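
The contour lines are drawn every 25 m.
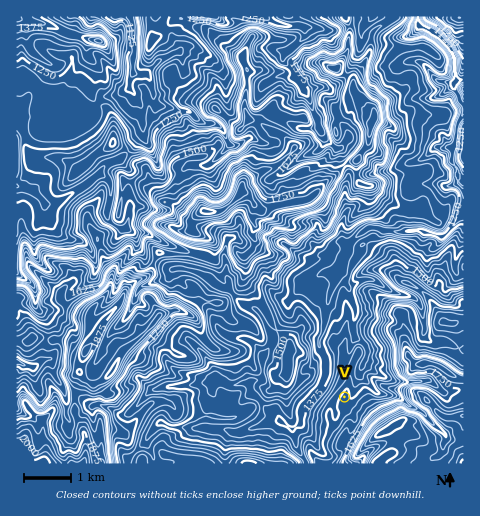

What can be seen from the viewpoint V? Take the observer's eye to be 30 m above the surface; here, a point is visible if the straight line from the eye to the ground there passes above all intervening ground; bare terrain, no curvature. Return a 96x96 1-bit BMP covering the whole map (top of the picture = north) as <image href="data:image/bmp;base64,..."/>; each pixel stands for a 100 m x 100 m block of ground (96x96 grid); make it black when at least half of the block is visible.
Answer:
<image width="96" height="96" href="data:image/bmp;base64,Qk2+BAAAAAAAAD4AAAAoAAAAYAAAAGAAAAABAAEAAAAAAIAEAAATCwAAEwsAAAIAAAAAAAAA////AAAAAAADA/wQAHB/+MAAAAADAfwAP/n/8IMAAAAjAbwB////8YGAAAAjAbiB////4wHAAABjAbjB////4jngAAAyATjh////4D3wAAAiAT/x////wD74AAACAz/5/gH/wD7+AAADAj5wPAH/gB//AAADgDxwPx//EB//wAADhDwwP//+MD//4AABjn4YP//8OD//4AAgjwcOf/98PB//wwAggA+H/+fyPB//3wAAAB/h/4eCfg/w/gAAAH/5P48D/w/j/AAAAP///4AA/4/n+AAAAD///8AAP4fMOAAAAB/f/8AAP8c4eXgAAA/f/4AAP8fz+HgAAAf//8AAP///+CAAAAf/H4AAP///+AAAAAP+H7wAP///+AAAAAH+Dz8AP///8AAAAAH+DD8AP/8f4AAAAAD/4HgAH/8f4AAAAAA/wHAAH58f4AAAAAAfwOAAD48fwAAAAAAPwcAAD47/gAAAAAAH4cAAB8//AAAAAAAD/8cAB8uQAAAAAAAD/8YAA8uHwAAAAAAB//wAAc/fwAAAAAAAA/wAA878AAAAAAAAAdwAA87+AAAAAAAAAAQcA+78AAAAAAAAAAD8B/T4AAAAAAAAAAH/h/CgAAAAAAAAAAD/3/GAAAAAAAAQAAD///GAwAAAAAAMABD//5BDgAAAAAAEADD///geAAAAAAAAAfH///kAAAAAAAAAD/H///kAAAAAAAAAPjB///wAAAAAAAAAAHA8H/4AAAAAAAAAD/AcP/4AAAAAAAAAP/AcP/MAAAAAAAAAf+Awf/8AAAAAAAAB/2A///+AAAAAAAADgcAf//+AAAAAAAAAA+Af4f/AAAAAAAAAA/gf///wAAAAAAAAAfw///74AAAAAAAAAA43//58AAAAAAAAAAMA//8+AAAAAAAAAAGAA//+AAAAAAAAAAHAAP//AAAAAAAAAACAAH/+AAAAAAAAAAAAAD//AAAAAAAAAAAAAB8AAAAAAAAAAAAAAA8AAAAAAAAAAAAAAAeAAAAAAAAAAAAAAAOAAAAAAAAAAAAAAAHAAAAAAAAAAAAAAAAAAAAAAAAAAAAAAAAAAAAAAAAAAAAAAAAQAAAAAAAAAAAAAAAQAAAAAAAAAAAAAAAYIAAAAAAAAAAAAAAYYAAAAAAAAAAAAAAIQAAAAAAAAAAAAAAcAAAAAAAAAAAAAAAEAAAAAAAAAAAAAAAAAAAAAAAAAAAAAAAAAAAAAAAAAAAAAAAAAAAAAAAAAAAAAAAAAAAAAAAAAAAAAAAAAAAAAAAAAAAAAAAAAAAAAAAAAAAAAAAAAAAAAAAAAAAAAAAAAAAAAAAAAAAAAAAAAAAAAAAAAAAAAAAAAAAAAAAAAAAAAAAAAAAAAAAAAAAAAAAAAAAAAAAAAAAAAAAAAAAAAAAAAAAAAAAAAAAAAAAAAAAAAAAAAAAAAAAAAAAAAAAAAAAAAAAAAAAAAAAAAAAAAAAAAAAAAAAAAAAAAAAAAAAAAAAAAAAAAAAAAAAAAAAAAAAAAAAAAAAAAAAAAAAAAAAAAAAAAAAAAD4="/>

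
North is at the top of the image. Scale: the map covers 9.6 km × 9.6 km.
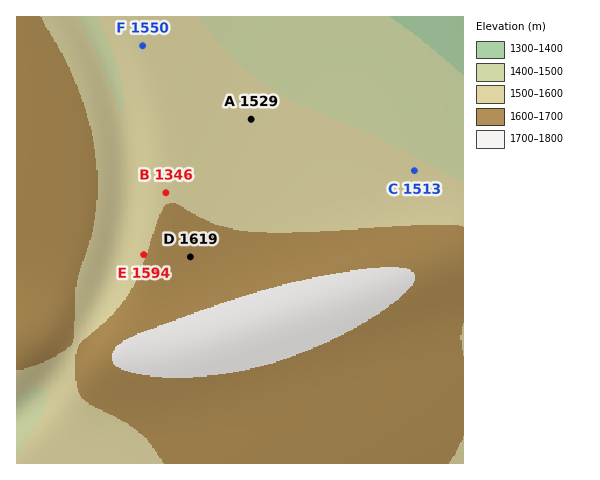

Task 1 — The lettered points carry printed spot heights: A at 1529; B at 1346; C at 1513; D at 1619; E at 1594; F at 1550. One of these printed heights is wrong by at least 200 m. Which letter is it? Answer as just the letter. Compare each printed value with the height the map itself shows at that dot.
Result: B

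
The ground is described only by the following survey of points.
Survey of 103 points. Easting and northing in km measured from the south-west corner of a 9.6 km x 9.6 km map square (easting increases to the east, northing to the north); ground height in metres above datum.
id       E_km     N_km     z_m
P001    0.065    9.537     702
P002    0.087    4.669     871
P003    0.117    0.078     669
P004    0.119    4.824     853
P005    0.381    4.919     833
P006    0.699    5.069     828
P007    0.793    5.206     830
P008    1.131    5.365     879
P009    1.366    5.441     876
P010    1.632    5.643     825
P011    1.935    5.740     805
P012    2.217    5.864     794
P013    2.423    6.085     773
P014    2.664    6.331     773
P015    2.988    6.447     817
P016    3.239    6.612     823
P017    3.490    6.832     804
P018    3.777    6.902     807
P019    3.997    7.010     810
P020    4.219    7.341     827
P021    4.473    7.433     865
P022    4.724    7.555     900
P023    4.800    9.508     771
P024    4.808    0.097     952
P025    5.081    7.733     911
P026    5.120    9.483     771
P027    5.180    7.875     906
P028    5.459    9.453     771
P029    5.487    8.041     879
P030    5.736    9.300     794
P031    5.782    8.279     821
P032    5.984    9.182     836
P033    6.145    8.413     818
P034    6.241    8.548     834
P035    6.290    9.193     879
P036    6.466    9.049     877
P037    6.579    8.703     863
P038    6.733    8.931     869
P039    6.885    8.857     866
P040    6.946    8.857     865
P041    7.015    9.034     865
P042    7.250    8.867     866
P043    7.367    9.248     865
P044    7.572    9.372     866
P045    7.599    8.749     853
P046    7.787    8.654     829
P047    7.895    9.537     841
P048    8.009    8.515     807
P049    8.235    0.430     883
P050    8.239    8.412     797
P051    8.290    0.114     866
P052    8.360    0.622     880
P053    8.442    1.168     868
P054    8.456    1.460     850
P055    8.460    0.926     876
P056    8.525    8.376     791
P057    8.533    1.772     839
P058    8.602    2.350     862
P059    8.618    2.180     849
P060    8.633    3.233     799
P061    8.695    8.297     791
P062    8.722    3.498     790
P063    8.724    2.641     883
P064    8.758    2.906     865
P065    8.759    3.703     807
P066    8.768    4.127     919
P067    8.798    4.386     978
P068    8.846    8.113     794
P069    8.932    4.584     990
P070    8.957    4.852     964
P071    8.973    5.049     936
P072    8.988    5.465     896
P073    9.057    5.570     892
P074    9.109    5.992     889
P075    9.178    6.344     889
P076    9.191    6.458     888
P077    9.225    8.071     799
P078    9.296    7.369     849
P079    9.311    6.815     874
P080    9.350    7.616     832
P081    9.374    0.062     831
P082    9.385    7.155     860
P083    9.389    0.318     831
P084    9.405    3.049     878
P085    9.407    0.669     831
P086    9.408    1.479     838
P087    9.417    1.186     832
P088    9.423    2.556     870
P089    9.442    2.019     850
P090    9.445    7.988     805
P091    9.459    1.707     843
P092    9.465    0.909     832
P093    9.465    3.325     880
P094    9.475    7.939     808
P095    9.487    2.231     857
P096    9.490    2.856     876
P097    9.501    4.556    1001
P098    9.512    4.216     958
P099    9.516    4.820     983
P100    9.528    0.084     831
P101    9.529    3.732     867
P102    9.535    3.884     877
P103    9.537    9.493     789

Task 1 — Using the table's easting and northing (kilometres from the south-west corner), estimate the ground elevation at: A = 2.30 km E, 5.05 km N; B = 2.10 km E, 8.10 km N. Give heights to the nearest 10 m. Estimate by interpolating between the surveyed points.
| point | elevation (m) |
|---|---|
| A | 790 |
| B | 680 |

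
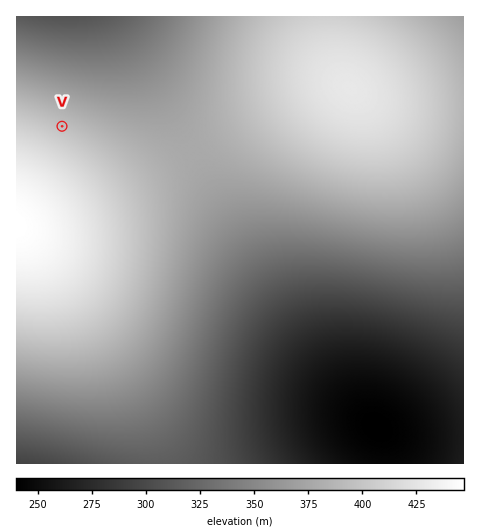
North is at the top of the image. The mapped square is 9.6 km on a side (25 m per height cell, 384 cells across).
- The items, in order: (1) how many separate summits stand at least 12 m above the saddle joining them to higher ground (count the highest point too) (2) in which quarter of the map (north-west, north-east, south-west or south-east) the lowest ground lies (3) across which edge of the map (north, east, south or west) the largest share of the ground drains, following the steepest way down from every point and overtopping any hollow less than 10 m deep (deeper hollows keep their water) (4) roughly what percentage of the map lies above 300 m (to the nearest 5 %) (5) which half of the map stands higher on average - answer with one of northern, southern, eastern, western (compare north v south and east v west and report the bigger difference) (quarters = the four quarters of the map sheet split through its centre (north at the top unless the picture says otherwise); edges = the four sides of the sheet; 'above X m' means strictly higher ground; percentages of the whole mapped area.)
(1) There are 2 summits with 12 m or more of prominence.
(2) Look to the south-east quarter for the lowest ground.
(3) Most of the ground drains across the southern edge.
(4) Ground above 300 m makes up about 80 % of the sheet.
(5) The northern half stands higher on average than the southern half.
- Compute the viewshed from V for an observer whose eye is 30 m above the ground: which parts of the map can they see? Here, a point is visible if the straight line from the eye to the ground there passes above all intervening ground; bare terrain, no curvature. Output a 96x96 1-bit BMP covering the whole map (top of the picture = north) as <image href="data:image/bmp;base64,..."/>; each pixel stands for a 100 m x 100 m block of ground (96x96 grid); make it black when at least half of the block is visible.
<image width="96" height="96" href="data:image/bmp;base64,Qk2+BAAAAAAAAD4AAAAoAAAAYAAAAGAAAAABAAEAAAAAAIAEAAATCwAAEwsAAAIAAAAAAAAA////AAAAAAAAAAAAAAAAAAAAAAAAAAAAAAAAAAAAAAAAAAAAAAAAAAAAAAAAAAAAAAAAAAAAAAAAAAAAAAAAAAAAAAAAAAAAAAAAAAAAAAAAAAAAAAAAAAAAAAAAAAAAAAAAAAAAAAAAAAAAAAAAAAAAAAAAAAAAAAAAAAAAAAAAAAAAAAAAAAAAAAEAAAAAAAAAAAAAAAEAAAAAAAAAAAAAAAEAAAAAAAAAAAAAAAEAAAAAAAAAAAAAAAMAAAAAAAAAAAAAAAMAAAAAAAAAAAAAAAMAAAAAAAAAAAAAAAcAAAAAAAAAAAAAAAcAAAAAAAAAAAAAAA8AAAAAAAAAAAAAAA8AAAAAAAAAAAAAAB8AAAAAAAAAAAAAAB8AAAAAAAAAAAAAAD8AAAAAAAAAAAAAAH8AAAAAAAAAAAAAAP8AAAAAAAAAAAAAAP8AAAAAAAAAAAAAAf8AAAAAAAAAAAAAA/8AAAAAAAAAAAAAB/8AAAAAAAAAAAAAD/8AAAAAAAAAAAAAH/8AAAAAAAAAAAAAP/8AAAAAAAAAAAAA//8AAAAAAAAAAAAB//8AAAAAAAAAAAAD//8AAAAAAAAAAAAP//8AAAAAAAAAAAAf//wAAAAAAAAAAAB///AAAAAAAAAAAAD//+AAAAAAAAAAAAP//4AAAAAAAAAAAAf//wAAAAAAAAAAAB///AAAAAAAAAAAAH//+AAAAAAAAAAAAP//8AAAAAAAAAAAA///4AAAAAAAAAAAD///wAAAAAAAAAAAP///wAAAAAAAAAAA////gAAAAAAAAAAD////gAAAAAAAAAAP////AAAAAAAAAAA/////AAAA/4AAAAD////+AAAH//AAAAf////+AAAf//wAAB/////+AAB///+AAf/////+AAD////////////8AAD////////////8AAD////////////8AAD////////////8AAD////////////4AAD////////////4AAD////////////4AAD////////////4AAD////////////4AAD////////////wAAD////////////wAAD////////////wAAD////////////wAAD////////////gAAD////////////gAAD////////////gAAD////////////AAAD////////////AAAD////////////AAAD///////////+AAAD///////////+AAAD///////////+AAAD///////////8AAAD///////////8AAAD///////////8AAAD///////////4AAAD///////////4AAAD///////////wAAAD///////////wAAAD///////////gAAAD///////////gAAAD///////////AAAAD///////////AAAAD//////////+AAAAD//////////8AAAAD//////////8AAAAD//////////4AAAAD//////////wAAAAD//////////wAAAAD//////////gAAAAA="/>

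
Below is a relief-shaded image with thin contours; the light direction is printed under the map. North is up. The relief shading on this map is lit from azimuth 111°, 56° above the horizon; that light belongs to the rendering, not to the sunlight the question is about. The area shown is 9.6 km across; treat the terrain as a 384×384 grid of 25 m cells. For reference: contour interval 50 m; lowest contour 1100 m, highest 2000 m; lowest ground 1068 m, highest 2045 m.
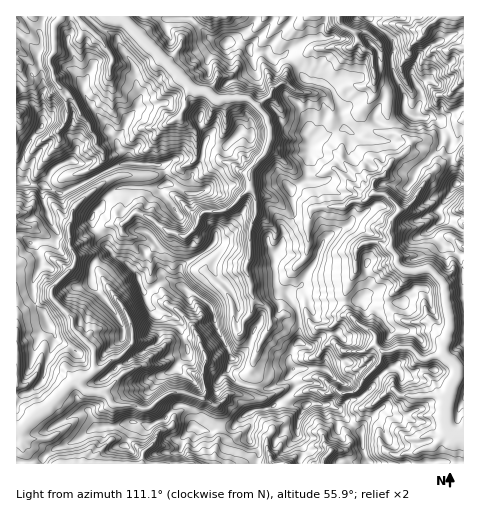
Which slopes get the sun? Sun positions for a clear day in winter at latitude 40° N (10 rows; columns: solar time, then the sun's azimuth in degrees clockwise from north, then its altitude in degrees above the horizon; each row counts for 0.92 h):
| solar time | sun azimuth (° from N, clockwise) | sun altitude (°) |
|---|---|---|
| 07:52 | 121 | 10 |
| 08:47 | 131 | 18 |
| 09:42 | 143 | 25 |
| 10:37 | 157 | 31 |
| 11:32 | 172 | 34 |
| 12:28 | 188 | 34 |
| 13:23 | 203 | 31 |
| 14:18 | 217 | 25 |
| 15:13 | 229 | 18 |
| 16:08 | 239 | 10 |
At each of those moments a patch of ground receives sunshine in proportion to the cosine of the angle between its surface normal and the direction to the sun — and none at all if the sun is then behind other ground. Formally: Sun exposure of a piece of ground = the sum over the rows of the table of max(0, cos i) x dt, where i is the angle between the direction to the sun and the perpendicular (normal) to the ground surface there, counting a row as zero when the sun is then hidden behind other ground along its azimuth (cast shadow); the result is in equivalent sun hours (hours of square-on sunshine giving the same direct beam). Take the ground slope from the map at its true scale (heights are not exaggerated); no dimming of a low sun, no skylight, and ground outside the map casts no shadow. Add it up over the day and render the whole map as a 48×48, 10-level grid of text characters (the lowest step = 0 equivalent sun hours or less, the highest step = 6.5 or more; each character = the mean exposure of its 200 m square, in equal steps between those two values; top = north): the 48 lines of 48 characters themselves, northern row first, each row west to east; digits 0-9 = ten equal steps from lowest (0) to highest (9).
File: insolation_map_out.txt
634643362234698667610001243435522414886677775110
254431336401456768850000233444222100458312321103
635445322442235765555324224343357764331634100367
654435110153124684467888653434654332023232005543
545302232246213465776998767566433320002341030215
234244235423432146777787666877444432222430110244
153235435324431234667445776887544444442451313324
212214543224423211368579997502798555542462436651
001202442214444212101455566251013544443453243200
751011253221344563200000012157323354543444352101
343241145223466673232000102424433455444457432136
233650004414776300250112222344444444356568999744
228511013534310000022414543365544566445568998654
343113231453110000115437774234455666776655644556
342200220252000000225677872244565566678786555777
333004431012211036414467630017777757655642235641
231378730389999852133133421211576565787644355311
320442027731111211210221235531344556664145553311
998613784235555685114447225775687754565876632369
987798631366787746999972012467777888510059425588
865465322566888762575410213236564431116624353575
347545336667214787320000312313532212477631146543
456733477432100368401012310133433125666536634984
401563575231464101013434322233332478886343379679
776653666310114200002765224345424777511437998545
676783456730132210027677424565435544212146689885
555336336896112111564565313567326554356534887877
557962245778623411223433234543256555252200001565
657821154577752651101333234442454454233220001355
665447987358766788510144334554655553344630464345
674148998625775679882134325676555445555534565346
664215778852676425977344420477555677876577656345
655323468882479885675544213443456422488546767544
656743466565269998578633235233332112036643335544
566752145656256777447831153221102664554599834544
656686214486126745426761152234864135632533476547
556688854752575356734753544434430210000000233356
565677975326521236852369634564222235431134111135
574666652373123599433385445547767820310685458864
436765457844577988954888543486565665204668987643
478754211346768410022754566425200000067214555544
787543201112242012100113000254344314761221003545
654311452000000046321011369998799994203652465546
643136532113422665334335977865778977326677654557
544763357898877413776778567456656667556557887555
453113699733895566889877655576876897655643445444
333479998689551246888778995769865344654465431222
246898878999979999999888766699686234442100011232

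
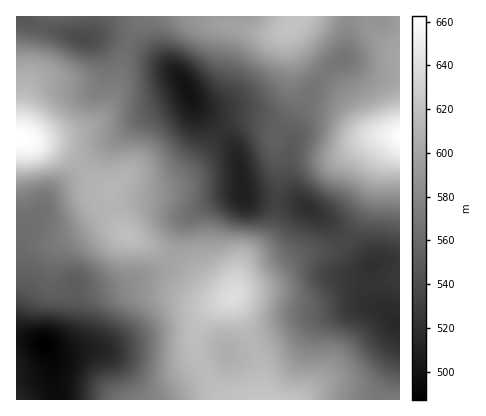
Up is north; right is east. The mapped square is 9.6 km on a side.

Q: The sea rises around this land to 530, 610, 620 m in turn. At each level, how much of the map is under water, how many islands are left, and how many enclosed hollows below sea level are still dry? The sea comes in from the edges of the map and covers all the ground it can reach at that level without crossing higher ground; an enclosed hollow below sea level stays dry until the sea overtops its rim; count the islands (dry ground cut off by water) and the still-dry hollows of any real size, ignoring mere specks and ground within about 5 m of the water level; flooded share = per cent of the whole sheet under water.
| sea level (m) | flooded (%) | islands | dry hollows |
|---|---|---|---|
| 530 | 9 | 0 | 2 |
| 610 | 84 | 1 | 0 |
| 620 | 94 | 1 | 0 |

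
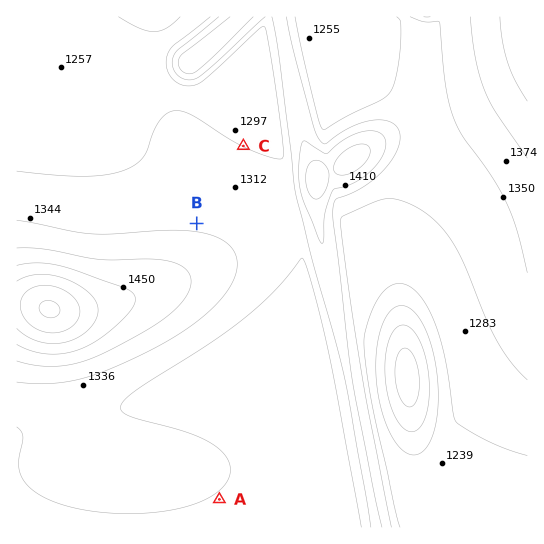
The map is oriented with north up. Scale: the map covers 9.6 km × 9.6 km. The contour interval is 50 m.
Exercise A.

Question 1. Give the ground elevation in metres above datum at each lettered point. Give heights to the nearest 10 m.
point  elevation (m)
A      1300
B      1340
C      1300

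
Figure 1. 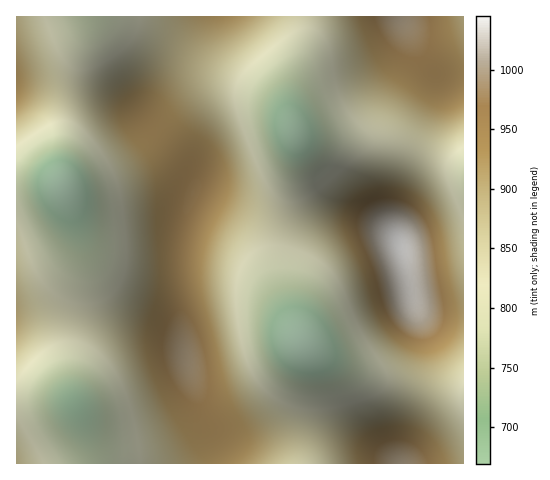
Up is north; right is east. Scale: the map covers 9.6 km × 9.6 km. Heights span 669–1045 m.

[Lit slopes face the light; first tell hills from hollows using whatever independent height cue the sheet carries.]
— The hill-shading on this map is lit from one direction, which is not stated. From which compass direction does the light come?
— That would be SE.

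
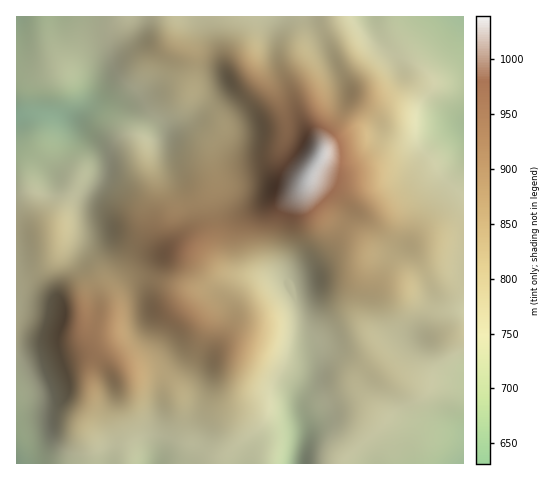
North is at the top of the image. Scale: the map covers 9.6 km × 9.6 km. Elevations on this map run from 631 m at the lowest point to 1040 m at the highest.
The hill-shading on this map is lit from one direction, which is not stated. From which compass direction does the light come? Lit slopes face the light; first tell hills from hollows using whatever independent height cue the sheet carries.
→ E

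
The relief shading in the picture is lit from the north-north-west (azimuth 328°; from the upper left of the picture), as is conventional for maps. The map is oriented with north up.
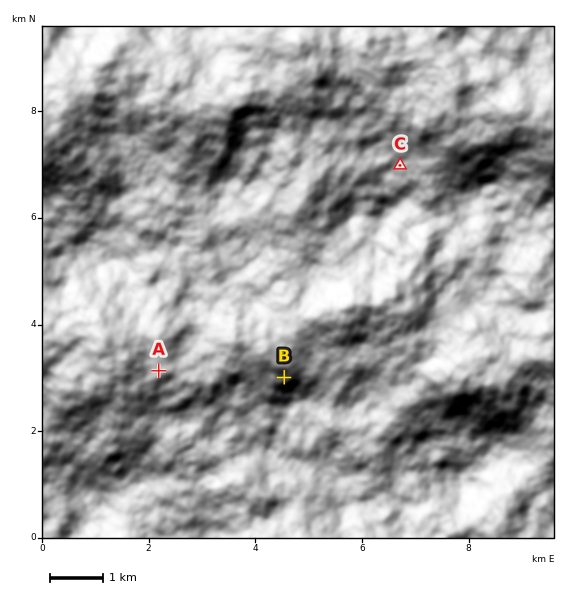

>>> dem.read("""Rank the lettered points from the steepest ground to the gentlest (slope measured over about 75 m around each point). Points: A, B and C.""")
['B', 'C', 'A']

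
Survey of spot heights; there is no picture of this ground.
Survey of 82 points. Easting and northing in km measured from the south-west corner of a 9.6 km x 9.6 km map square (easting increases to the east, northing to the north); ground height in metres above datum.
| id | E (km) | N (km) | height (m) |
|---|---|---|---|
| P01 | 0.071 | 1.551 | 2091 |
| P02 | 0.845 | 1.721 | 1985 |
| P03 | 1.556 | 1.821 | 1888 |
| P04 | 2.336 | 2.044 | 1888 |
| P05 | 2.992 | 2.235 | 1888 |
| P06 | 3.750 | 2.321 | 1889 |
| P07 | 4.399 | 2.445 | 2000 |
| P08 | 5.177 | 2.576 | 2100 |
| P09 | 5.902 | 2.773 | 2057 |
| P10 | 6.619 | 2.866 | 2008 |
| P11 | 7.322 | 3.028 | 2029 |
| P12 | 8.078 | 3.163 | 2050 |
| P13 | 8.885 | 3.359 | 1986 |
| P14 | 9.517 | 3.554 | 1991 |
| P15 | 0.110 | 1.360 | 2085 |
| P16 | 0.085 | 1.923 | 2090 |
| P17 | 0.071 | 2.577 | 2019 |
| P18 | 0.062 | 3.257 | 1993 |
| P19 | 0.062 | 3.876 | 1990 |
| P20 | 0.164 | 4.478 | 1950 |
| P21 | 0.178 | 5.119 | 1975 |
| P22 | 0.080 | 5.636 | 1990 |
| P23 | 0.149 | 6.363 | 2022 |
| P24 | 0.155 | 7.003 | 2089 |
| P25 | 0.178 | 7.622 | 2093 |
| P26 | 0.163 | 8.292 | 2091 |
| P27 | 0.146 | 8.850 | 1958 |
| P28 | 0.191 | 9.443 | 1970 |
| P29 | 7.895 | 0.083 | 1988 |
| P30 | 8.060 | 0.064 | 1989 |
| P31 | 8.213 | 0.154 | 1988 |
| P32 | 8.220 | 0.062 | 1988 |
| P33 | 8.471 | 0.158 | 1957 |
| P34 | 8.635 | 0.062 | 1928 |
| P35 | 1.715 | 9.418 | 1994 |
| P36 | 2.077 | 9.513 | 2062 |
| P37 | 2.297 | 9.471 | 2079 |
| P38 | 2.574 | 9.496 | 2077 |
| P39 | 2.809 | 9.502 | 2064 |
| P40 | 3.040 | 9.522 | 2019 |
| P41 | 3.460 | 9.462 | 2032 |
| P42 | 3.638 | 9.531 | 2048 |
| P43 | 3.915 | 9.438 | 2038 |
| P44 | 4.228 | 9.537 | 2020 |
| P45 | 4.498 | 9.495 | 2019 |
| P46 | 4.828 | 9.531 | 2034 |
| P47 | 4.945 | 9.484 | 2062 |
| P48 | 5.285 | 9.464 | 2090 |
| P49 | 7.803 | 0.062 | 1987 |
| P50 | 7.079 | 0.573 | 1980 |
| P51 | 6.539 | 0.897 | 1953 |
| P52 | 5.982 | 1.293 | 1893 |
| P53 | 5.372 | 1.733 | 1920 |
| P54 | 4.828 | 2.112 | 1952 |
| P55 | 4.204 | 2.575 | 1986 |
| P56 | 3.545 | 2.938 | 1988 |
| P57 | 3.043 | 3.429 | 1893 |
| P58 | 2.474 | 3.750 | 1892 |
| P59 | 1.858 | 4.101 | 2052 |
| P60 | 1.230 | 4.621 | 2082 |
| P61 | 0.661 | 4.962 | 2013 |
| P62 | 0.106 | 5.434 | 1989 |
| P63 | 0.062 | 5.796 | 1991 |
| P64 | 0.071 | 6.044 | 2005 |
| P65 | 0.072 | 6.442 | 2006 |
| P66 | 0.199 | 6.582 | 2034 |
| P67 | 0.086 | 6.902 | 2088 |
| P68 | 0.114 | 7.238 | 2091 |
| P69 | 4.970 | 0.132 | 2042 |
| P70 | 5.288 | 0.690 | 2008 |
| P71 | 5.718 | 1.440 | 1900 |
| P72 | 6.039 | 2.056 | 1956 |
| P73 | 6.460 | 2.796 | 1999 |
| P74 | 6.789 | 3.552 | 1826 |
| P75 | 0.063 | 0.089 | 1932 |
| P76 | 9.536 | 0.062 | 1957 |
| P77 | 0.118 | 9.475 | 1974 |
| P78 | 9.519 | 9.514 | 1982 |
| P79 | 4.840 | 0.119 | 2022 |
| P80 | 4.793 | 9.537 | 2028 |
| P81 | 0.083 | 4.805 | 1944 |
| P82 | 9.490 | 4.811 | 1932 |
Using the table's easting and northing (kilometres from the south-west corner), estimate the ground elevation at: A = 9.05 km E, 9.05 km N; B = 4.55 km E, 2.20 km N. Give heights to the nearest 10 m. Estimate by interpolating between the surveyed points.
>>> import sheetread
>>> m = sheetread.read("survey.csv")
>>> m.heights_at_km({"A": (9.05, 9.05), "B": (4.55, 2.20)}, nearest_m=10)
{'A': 1990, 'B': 1940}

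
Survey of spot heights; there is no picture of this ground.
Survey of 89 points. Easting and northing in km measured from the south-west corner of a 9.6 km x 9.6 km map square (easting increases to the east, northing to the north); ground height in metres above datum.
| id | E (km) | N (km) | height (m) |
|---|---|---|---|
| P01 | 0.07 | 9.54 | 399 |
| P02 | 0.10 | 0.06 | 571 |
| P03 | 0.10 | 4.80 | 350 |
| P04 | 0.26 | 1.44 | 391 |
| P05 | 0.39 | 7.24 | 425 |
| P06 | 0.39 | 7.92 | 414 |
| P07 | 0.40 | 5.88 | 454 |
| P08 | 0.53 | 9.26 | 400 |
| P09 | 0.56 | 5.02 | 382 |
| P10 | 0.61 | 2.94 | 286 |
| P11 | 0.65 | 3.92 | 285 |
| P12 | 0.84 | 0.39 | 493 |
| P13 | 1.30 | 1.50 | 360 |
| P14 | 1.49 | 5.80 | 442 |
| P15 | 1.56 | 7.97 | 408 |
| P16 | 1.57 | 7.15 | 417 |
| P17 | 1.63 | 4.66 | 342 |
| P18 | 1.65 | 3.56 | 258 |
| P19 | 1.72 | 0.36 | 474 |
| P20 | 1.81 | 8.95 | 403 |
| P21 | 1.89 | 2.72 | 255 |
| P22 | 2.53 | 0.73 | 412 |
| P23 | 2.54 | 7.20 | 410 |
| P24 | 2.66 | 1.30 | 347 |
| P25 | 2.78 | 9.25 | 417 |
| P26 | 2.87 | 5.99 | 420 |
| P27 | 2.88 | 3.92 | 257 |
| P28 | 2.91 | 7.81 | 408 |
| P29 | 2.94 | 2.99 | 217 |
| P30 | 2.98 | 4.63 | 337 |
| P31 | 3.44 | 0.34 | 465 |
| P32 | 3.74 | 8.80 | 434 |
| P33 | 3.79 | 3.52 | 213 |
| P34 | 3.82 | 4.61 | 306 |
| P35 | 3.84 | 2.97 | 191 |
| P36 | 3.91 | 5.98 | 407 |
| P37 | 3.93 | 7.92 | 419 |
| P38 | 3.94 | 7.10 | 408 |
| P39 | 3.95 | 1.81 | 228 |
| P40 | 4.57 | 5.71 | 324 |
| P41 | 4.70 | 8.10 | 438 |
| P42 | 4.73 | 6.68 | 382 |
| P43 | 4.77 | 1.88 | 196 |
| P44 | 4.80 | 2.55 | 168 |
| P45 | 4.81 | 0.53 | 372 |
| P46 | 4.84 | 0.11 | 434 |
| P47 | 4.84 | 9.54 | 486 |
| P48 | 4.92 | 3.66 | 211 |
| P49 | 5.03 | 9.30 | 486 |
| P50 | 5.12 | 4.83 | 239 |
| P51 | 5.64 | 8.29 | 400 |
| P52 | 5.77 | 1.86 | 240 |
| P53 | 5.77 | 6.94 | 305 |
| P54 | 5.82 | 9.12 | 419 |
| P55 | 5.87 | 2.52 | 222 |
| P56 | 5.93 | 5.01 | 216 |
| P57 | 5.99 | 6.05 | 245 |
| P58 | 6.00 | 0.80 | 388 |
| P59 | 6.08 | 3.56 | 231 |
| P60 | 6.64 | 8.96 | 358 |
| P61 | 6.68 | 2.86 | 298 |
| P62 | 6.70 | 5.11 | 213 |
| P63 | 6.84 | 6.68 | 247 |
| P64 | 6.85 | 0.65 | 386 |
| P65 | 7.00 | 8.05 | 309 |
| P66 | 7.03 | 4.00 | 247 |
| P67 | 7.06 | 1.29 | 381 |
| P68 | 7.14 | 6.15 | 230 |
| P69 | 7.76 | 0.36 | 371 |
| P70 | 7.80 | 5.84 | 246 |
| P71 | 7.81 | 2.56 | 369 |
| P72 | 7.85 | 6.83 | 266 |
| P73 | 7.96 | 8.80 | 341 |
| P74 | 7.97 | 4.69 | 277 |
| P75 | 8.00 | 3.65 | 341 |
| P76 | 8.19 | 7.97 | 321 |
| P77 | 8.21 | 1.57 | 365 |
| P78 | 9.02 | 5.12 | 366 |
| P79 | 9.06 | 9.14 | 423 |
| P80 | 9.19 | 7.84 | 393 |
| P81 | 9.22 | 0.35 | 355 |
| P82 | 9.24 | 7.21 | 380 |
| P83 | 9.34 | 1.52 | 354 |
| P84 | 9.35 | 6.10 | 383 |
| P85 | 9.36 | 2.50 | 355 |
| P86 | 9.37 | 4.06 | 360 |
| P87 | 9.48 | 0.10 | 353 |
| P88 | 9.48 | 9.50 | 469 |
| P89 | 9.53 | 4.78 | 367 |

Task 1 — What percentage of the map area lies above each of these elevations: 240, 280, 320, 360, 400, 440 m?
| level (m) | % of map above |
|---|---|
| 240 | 86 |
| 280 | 74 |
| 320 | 63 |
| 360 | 48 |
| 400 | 30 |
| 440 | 7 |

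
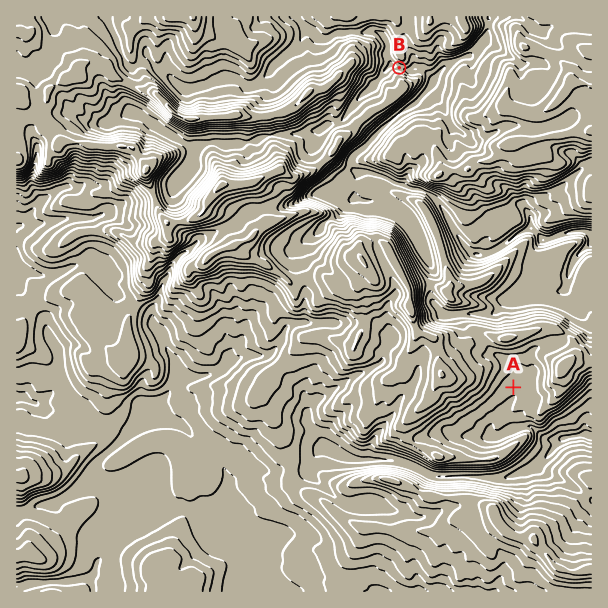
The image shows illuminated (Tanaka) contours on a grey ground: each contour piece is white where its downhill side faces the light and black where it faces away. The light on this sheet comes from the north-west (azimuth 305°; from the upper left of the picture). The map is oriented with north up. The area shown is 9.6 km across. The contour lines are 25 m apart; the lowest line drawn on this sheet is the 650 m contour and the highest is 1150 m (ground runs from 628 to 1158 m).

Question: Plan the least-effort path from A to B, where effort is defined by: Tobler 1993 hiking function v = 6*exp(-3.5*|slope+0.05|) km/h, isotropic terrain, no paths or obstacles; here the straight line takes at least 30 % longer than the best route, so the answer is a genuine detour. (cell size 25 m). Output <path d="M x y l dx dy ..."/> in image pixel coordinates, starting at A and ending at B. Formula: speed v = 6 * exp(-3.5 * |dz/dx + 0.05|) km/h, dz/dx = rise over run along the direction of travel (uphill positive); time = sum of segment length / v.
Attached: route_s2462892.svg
<path d="M513 387l-9-18-16-16-2-3-13-14-3-1-5 0-3-2-3-3-12-6-4 0-6-3-2-1-1-3 0-3-6-12 0-20-29-57-10-10-18-36-2-2-4-9-5-4-1-3 0-2 1-3 8-7 12-24 31-32 5-9 0-1-2-3-6-3-9-9"/>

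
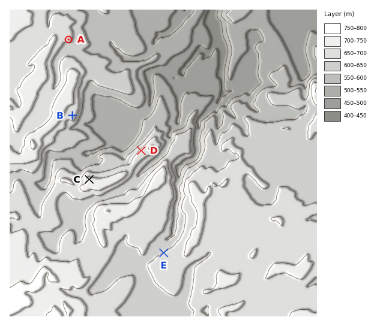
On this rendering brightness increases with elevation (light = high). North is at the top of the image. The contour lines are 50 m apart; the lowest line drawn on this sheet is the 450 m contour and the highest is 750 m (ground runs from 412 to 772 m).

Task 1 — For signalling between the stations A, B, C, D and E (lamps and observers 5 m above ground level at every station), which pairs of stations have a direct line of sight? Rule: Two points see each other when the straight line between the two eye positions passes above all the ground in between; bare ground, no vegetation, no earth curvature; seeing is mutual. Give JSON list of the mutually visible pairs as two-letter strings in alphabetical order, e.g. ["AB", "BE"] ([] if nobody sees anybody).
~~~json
["AD", "BC", "BD", "CD"]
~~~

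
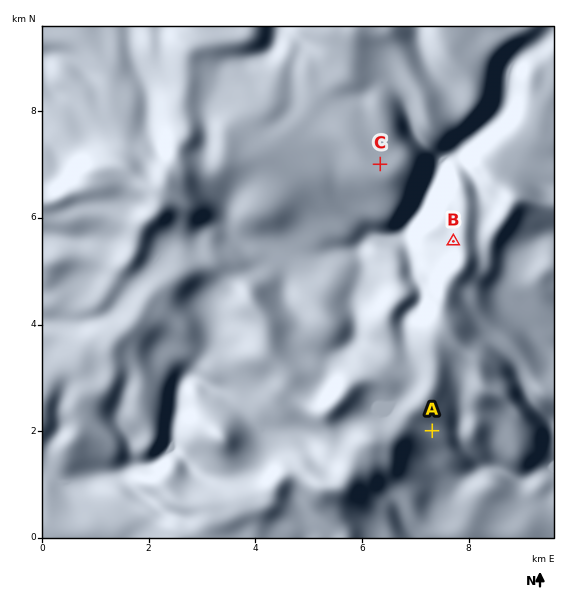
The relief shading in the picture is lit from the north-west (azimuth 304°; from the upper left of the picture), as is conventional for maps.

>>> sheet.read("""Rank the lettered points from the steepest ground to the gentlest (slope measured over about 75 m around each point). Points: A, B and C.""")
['B', 'A', 'C']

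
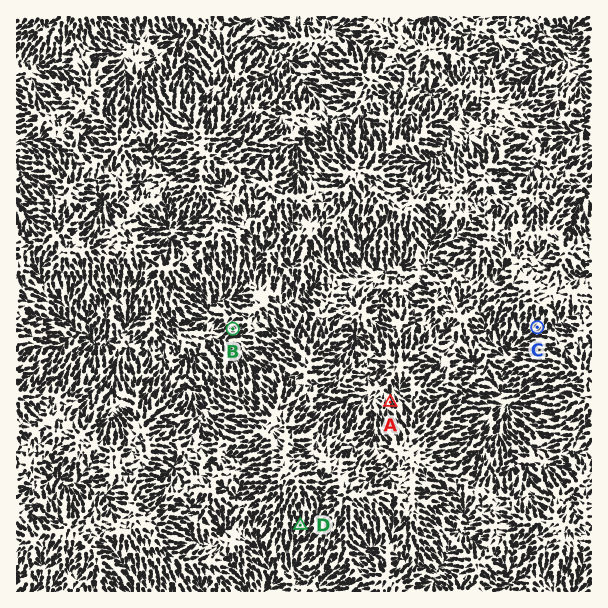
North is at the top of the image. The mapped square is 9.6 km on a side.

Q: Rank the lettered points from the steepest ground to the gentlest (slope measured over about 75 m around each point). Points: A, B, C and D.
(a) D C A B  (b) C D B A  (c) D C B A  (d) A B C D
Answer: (c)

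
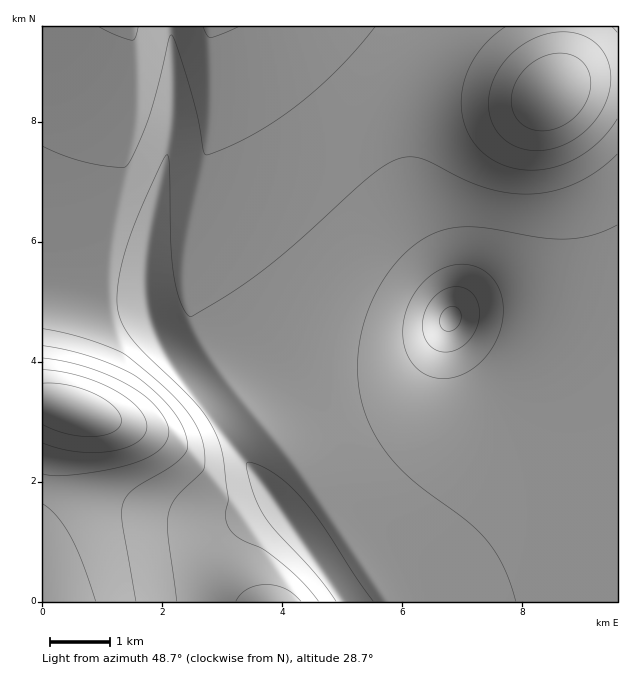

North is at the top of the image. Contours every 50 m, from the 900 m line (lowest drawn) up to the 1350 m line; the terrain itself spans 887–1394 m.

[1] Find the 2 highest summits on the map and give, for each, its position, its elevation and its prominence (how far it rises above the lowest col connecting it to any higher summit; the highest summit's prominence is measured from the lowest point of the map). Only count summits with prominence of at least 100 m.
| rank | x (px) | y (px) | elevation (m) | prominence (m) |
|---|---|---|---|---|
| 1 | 71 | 409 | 1394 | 507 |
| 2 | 551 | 93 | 1299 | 185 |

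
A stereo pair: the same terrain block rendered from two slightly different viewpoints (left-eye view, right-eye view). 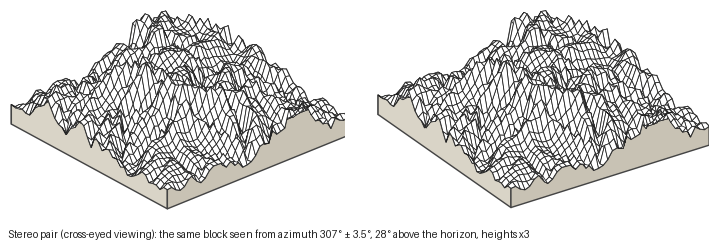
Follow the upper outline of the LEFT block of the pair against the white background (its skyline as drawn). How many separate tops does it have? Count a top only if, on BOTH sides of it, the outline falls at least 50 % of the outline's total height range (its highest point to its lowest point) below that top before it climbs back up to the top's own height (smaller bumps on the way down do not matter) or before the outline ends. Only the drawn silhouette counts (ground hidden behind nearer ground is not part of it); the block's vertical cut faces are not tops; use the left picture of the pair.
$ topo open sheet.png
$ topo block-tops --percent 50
1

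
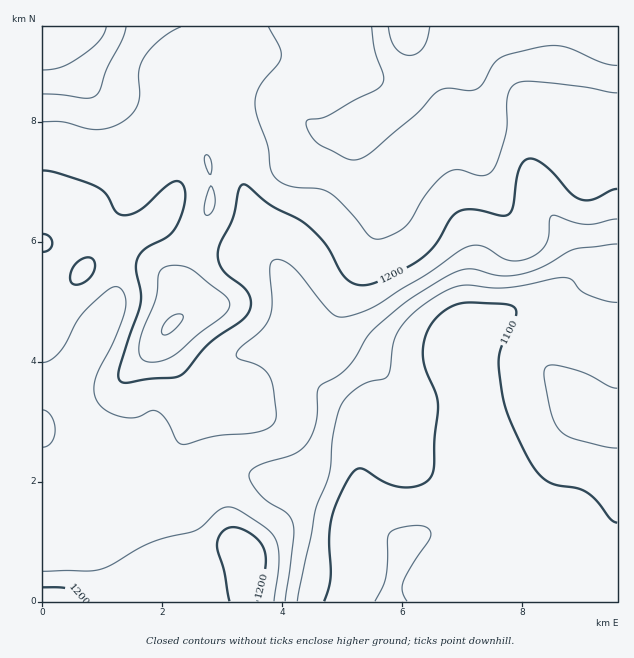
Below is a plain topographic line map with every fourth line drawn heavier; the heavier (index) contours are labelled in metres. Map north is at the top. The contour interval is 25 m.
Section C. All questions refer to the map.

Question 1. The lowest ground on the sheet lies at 1070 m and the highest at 1290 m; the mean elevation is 1175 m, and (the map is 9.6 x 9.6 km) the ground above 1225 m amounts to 17.5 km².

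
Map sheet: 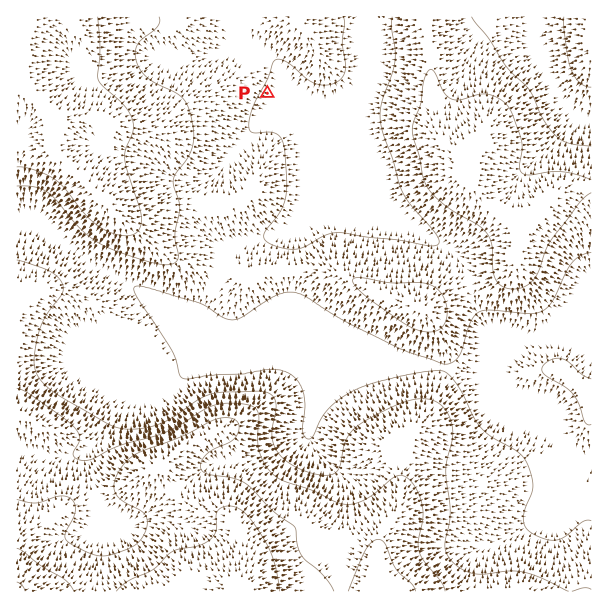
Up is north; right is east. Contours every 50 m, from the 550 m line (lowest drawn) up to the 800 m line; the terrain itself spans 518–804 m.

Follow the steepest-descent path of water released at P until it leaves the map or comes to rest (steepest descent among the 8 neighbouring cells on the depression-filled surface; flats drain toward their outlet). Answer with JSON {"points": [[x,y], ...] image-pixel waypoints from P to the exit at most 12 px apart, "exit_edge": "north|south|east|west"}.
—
{"points": [[267, 93], [279, 99], [291, 102], [303, 102], [315, 102], [327, 102], [339, 99], [351, 96], [363, 89], [369, 77], [372, 65], [372, 53], [372, 41], [372, 29], [372, 17]], "exit_edge": "north"}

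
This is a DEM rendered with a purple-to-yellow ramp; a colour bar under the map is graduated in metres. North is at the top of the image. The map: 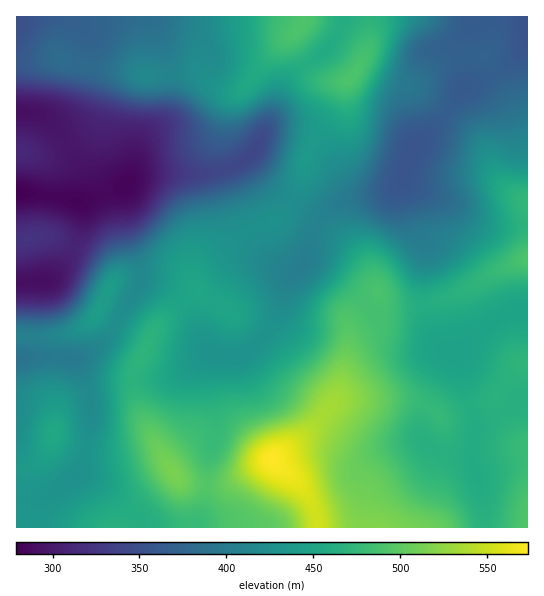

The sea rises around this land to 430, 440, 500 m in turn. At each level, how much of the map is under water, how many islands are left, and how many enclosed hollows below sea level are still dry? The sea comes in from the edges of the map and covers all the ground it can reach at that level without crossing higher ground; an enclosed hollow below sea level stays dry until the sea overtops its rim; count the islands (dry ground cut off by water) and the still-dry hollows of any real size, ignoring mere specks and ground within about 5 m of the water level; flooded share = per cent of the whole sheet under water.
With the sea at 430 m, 46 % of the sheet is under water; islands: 1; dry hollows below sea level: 0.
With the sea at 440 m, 54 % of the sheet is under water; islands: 1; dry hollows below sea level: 0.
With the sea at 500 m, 91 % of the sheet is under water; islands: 1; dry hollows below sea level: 0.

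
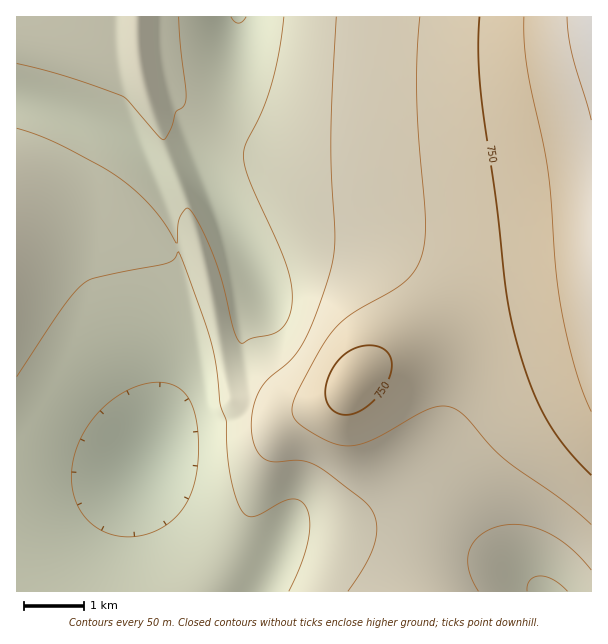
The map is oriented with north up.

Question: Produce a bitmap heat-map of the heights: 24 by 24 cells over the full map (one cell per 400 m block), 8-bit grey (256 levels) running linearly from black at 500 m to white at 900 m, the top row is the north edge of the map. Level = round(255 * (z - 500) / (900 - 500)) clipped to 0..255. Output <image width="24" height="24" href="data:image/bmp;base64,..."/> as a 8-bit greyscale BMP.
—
<image width="24" height="24" href="data:image/bmp;base64,Qk12BgAAAAAAADYEAAAoAAAAGAAAABgAAAABAAgAAAAAAEACAAATCwAAEwsAAAABAAAAAAAAAAAAAAEBAQACAgIAAwMDAAQEBAAFBQUABgYGAAcHBwAICAgACQkJAAoKCgALCwsADAwMAA0NDQAODg4ADw8PABAQEAAREREAEhISABMTEwAUFBQAFRUVABYWFgAXFxcAGBgYABkZGQAaGhoAGxsbABwcHAAdHR0AHh4eAB8fHwAgICAAISEhACIiIgAjIyMAJCQkACUlJQAmJiYAJycnACgoKAApKSkAKioqACsrKwAsLCwALS0tAC4uLgAvLy8AMDAwADExMQAyMjIAMzMzADQ0NAA1NTUANjY2ADc3NwA4ODgAOTk5ADo6OgA7OzsAPDw8AD09PQA+Pj4APz8/AEBAQABBQUEAQkJCAENDQwBEREQARUVFAEZGRgBHR0cASEhIAElJSQBKSkoAS0tLAExMTABNTU0ATk5OAE9PTwBQUFAAUVFRAFJSUgBTU1MAVFRUAFVVVQBWVlYAV1dXAFhYWABZWVkAWlpaAFtbWwBcXFwAXV1dAF5eXgBfX18AYGBgAGFhYQBiYmIAY2NjAGRkZABlZWUAZmZmAGdnZwBoaGgAaWlpAGpqagBra2sAbGxsAG1tbQBubm4Ab29vAHBwcABxcXEAcnJyAHNzcwB0dHQAdXV1AHZ2dgB3d3cAeHh4AHl5eQB6enoAe3t7AHx8fAB9fX0Afn5+AH9/fwCAgIAAgYGBAIKCggCDg4MAhISEAIWFhQCGhoYAh4eHAIiIiACJiYkAioqKAIuLiwCMjIwAjY2NAI6OjgCPj48AkJCQAJGRkQCSkpIAk5OTAJSUlACVlZUAlpaWAJeXlwCYmJgAmZmZAJqamgCbm5sAnJycAJ2dnQCenp4An5+fAKCgoAChoaEAoqKiAKOjowCkpKQApaWlAKampgCnp6cAqKioAKmpqQCqqqoAq6urAKysrACtra0Arq6uAK+vrwCwsLAAsbGxALKysgCzs7MAtLS0ALW1tQC2trYAt7e3ALi4uAC5ubkAurq6ALu7uwC8vLwAvb29AL6+vgC/v78AwMDAAMHBwQDCwsIAw8PDAMTExADFxcUAxsbGAMfHxwDIyMgAycnJAMrKygDLy8sAzMzMAM3NzQDOzs4Az8/PANDQ0ADR0dEA0tLSANPT0wDU1NQA1dXVANbW1gDX19cA2NjYANnZ2QDa2toA29vbANzc3ADd3d0A3t7eAN/f3wDg4OAA4eHhAOLi4gDj4+MA5OTkAOXl5QDm5uYA5+fnAOjo6ADp6ekA6urqAOvr6wDs7OwA7e3tAO7u7gDv7+8A8PDwAPHx8QDy8vIA8/PzAPT09AD19fUA9vb2APf39wD4+PgA+fn5APr6+gD7+/sA/Pz8AP39/QD+/v4A////ADUzMjAxMzY7PDczPlBbYWZpamVZS0BBTzIvLCkoKi41OjozOEpYXmNmZmJaUEtRYTArJiEeHyUuODw4NkVVXWJlZmRgXFxkcy4oIRkUFBsnNkFBPEdXX2JmaGlpaW13hC4nHhUNCxIiNkhOS1FfZWZobG9ydn2HlC4oHxQLBw0eN1BfYGZwcm9ucHR6gImUoTAqIhkPCg8eOFZsdX6Jhn13dnqAiJKfrTQuJx8YExUiPFdvf5GgnI6DfoCGj5qntzkyLSciHh8nQVNleJOpqpyOhoaLlKCuvj83My8rKCgtQ0lUZYWiqaGVjIuPmKSzxEU8NzUyMDA1REBDUXGOmpqUj46TnKi3yEtBPDo4Nzc7RTo3RGF5h4yNjY+Vnqu7zFFGQD49PDxCRDQxQFlrd3+FiY6WoK690FRKQ0FAQD9GPS8yRFdkbnZ+ho2Xoq/A01ZMRkNDQkFFNCw4SlhianN7hI2Xo7HB1FZOR0VEQj8+KzBAT1lianJ7hI6YpLLC1VVOSEZDPTozKzhGUVpianJ7hI+aprTD1FJLRkI7MzcvMz5IUlpja3N8hZCbqLbE1EpDPTYwMjo1OkBHUVpja3R9hpGdqrjH1jo1MS8xP0A8Oz1FT1pja3R9h5OfrbvK2DAxMzg/TUM9NzdBTVljbHR+iJShr77O3Dk9QUVLUUM7MjE8S1hia3R+iJSissLS4EVHSUpPUUM5LSo3SVdia3R9iJWjs8TV5ElKS0tRUEI3KCMzR1Zha3N9h5SjtMXX5w=="/>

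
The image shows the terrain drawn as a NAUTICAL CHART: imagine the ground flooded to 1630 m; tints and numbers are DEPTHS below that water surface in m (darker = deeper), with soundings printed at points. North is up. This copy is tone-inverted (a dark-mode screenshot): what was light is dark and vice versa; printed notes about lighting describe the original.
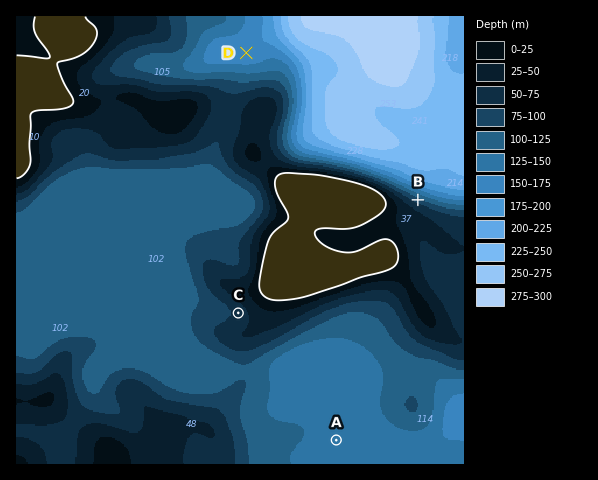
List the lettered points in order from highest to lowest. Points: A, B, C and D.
C B A D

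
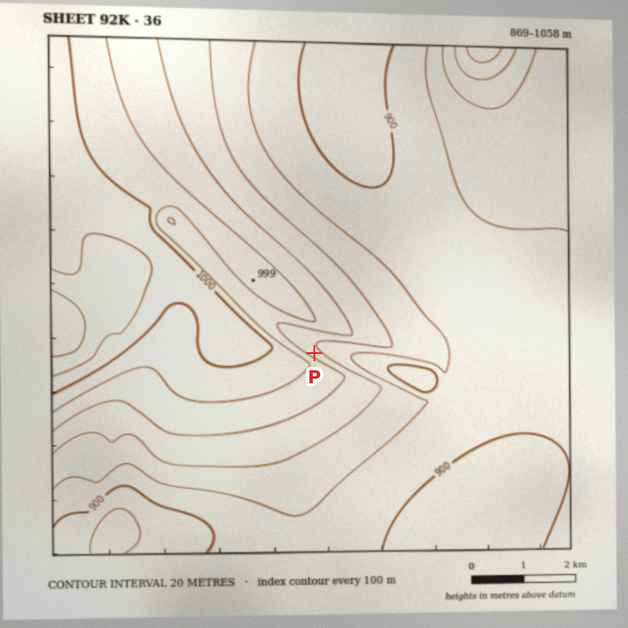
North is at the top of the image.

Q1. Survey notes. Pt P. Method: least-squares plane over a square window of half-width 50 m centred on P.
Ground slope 7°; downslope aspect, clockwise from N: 36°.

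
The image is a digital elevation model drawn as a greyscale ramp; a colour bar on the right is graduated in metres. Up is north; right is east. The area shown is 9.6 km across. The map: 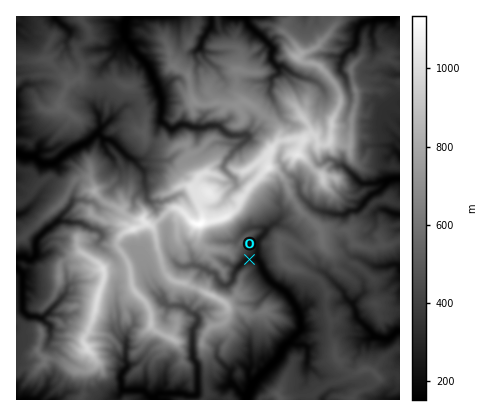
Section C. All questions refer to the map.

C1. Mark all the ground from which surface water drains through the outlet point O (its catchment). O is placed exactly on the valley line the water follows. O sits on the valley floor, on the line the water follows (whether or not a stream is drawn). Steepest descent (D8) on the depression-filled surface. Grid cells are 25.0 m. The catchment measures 3.029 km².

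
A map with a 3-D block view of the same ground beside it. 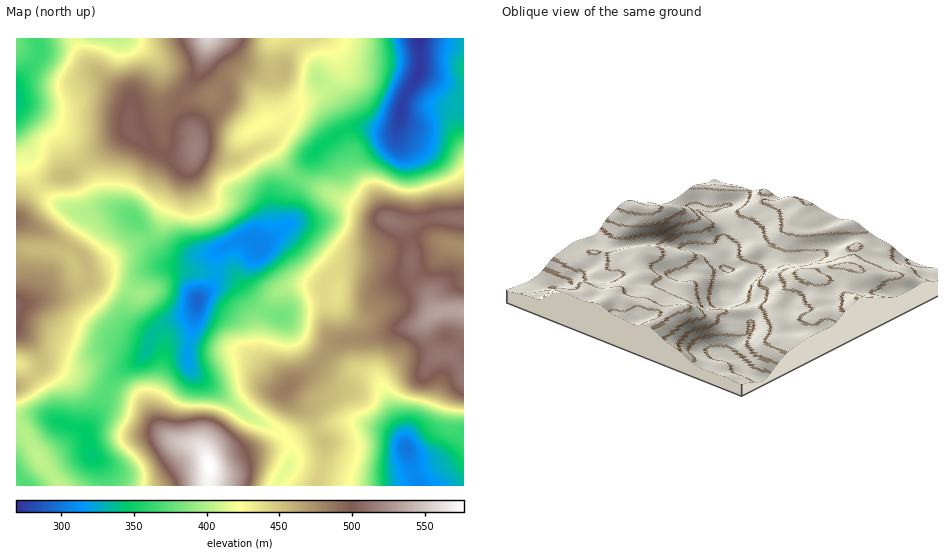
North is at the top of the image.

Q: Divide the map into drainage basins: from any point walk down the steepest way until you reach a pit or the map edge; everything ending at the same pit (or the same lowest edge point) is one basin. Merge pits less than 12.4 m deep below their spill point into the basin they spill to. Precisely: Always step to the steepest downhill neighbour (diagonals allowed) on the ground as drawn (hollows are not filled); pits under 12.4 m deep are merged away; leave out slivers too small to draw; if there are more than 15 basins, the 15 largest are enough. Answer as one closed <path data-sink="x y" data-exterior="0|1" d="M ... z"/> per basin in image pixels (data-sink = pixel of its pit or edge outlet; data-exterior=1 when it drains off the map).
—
<path data-sink="418 39" data-exterior="1" d="M463 38l-254 0-9 32-18 23-5 11 15 28 4 18 36 9 10-2 21-12 6 0 13 20 17 14 75 36 24 9 15 0 19-6 31 1z"/><path data-sink="197 300" data-exterior="0" d="M189 270l-13 0-8 4-14 15-13 6-32-13-20-4-7 8-7 4-25 5-33 10-1 24 18 16 9 19 35 12 31 18 30 9 7 5 15 23 8 7 10 5 13 1 8 4 5 5 5 14 12-1 23-12 40-10 17-9 8-9-1-12-21-16-2-5 2-9-28-30 0-32 9-19-7 5-6-4-16-20-10-9z"/><path data-sink="260 247" data-exterior="0" d="M269 145l-6 0-21 12-10 2-37-9-3 10-9 15-6 16-10 17-9 21-7 7-18 8-25 17-10 5-10 1 0 11 6 3 15 1 32 13 13-6 14-15 8-4 44 2 12 4 19 23 11 9 21-19 11-4 29 1 6-9 12-9 17 0 33 12 12-3 7-5 2-22-6-20-6-6-26-9-75-36-17-14z"/><path data-sink="406 448" data-exterior="0" d="M425 320l-9 6-17 2-30 10-32 3-28 31-18 11-5 7 1 6 5 6 18 11 10 25 5 4 0 13-7 26 1 5 145-1 0-115-13-15-15-1-10-21z"/><path data-sink="17 100" data-exterior="1" d="M208 38l-191 0-1 178 4-2 8-17 12-12 16-8 13-3 22-18 39-26 30 24 7 2 16 0 11-4 2-3-1-10-18-37 23-32z"/><path data-sink="92 455" data-exterior="0" d="M42 362l-3 8-8 9-15 7 0 38 9 10 18 30 17 22 149-1 1-21-5-11-5-5-8-4-13-1-10-5-8-7-15-23-7-5-30-9-31-18z"/><path data-sink="454 245" data-exterior="0" d="M454 218l-22 0-19 6-12 0 5 6 6 20 0 21 4 9 13 15 6 17 29-2 0-91z"/><path data-sink="27 485" data-exterior="1" d="M17 424l-1 61 43 1 0-2-16-20-18-30z"/><path data-sink="17 363" data-exterior="1" d="M17 330l-1 55 2 1 13-7 5-6 6-11-8-17z"/>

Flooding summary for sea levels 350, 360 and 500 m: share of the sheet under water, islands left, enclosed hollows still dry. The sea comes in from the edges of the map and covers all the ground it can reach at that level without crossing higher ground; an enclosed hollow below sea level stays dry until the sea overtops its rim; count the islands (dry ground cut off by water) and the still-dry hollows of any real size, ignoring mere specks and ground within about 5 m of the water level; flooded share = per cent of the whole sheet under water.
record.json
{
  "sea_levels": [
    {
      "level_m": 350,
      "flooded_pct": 8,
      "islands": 0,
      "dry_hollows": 2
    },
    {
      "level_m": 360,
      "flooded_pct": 10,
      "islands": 0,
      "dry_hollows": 2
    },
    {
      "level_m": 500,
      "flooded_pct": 91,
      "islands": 1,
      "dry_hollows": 0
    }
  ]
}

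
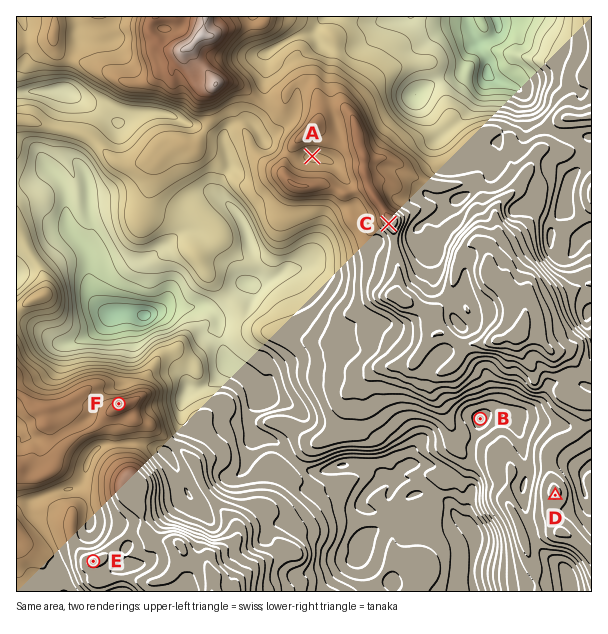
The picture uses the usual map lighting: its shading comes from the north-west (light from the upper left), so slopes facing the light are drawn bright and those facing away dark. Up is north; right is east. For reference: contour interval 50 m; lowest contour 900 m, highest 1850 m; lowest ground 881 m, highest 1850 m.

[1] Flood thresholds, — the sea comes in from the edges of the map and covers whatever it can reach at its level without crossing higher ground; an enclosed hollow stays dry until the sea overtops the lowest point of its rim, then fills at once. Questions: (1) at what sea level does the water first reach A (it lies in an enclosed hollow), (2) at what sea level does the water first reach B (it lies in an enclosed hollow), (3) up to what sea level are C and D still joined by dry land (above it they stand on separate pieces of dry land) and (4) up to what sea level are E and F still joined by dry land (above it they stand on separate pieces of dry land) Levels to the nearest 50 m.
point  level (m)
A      1550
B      1300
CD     1450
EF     1500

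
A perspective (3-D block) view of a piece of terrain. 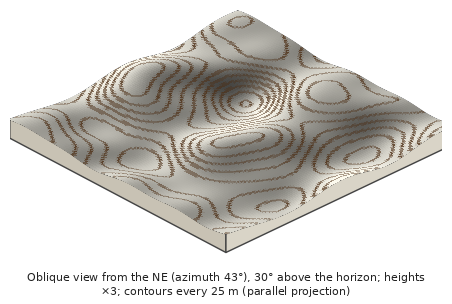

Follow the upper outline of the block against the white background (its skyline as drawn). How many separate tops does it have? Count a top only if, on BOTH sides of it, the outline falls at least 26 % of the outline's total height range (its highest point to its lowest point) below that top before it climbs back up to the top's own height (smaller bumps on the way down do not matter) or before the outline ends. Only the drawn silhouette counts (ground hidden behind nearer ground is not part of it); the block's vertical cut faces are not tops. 1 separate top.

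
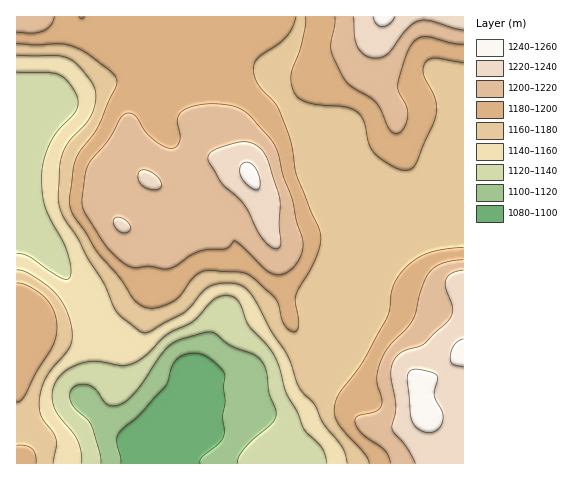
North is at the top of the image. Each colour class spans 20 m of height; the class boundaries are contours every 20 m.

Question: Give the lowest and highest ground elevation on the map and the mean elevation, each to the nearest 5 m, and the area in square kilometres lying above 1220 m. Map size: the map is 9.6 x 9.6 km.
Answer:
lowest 1095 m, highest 1245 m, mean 1175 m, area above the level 7.4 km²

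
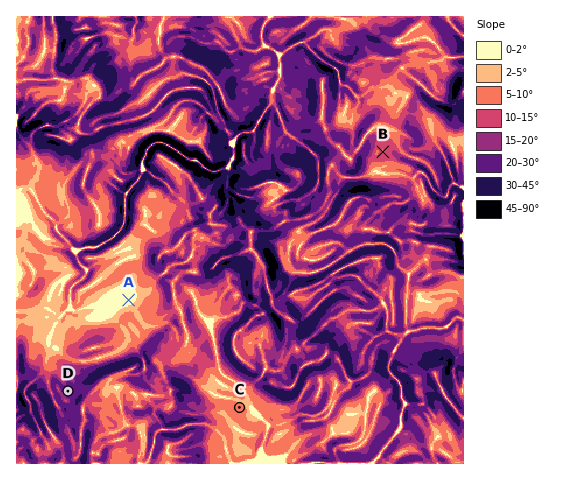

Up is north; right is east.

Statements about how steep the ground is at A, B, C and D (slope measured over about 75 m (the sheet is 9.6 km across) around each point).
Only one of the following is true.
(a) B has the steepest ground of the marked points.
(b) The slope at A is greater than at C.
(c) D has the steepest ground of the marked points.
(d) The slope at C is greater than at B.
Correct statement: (c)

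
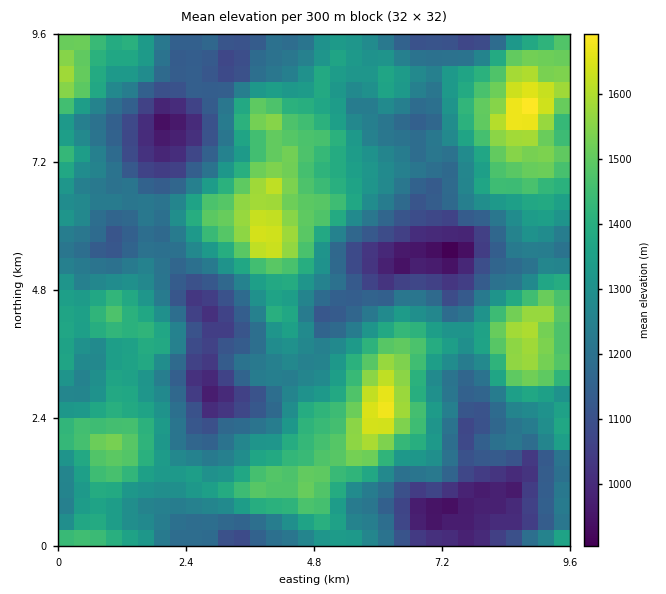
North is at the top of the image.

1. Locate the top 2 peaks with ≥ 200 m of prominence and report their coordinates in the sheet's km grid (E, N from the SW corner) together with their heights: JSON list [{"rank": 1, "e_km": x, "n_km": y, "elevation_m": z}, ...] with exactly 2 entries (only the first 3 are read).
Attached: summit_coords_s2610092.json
[{"rank": 1, "e_km": 6.04, "n_km": 2.56, "elevation_m": 1709}, {"rank": 2, "e_km": 8.66, "n_km": 8.29, "elevation_m": 1704}]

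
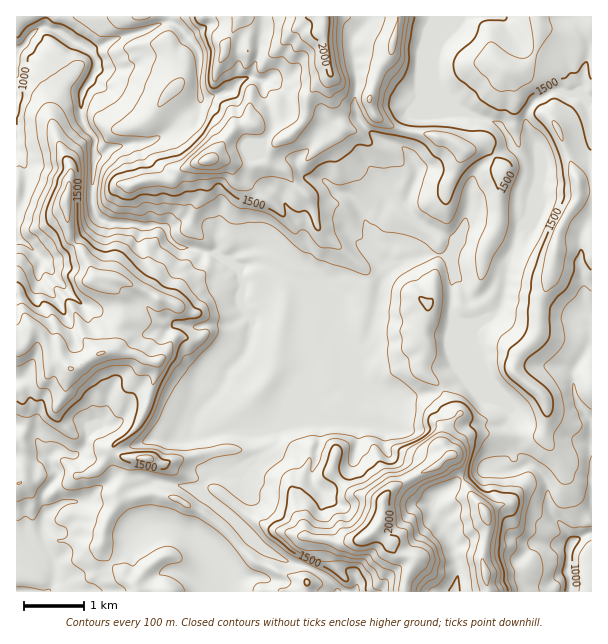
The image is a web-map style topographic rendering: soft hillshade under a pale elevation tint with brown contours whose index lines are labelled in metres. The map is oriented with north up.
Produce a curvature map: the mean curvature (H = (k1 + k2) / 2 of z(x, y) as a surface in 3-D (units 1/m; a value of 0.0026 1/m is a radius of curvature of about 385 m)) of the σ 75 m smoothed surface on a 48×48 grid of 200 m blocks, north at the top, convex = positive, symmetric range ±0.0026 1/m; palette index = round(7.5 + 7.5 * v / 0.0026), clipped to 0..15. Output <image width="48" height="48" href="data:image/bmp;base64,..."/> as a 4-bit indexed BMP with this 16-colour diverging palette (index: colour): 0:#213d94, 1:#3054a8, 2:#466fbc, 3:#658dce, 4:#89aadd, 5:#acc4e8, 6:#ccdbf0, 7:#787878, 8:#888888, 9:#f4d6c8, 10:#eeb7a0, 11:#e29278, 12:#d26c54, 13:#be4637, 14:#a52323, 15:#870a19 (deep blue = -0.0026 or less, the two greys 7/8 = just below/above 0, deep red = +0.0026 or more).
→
<image width="48" height="48" href="data:image/bmp;base64,Qk32BAAAAAAAAHYAAAAoAAAAMAAAADAAAAABAAQAAAAAAIAEAAATCwAAEwsAABAAAAAAAAAAlD0hAKhUMAC8b0YAzo1lAN2qiQDoxKwA8NvMAHh4eACIiIgAyNb0AKC37gB4kuIAVGzSADdGvgAjI6UAGQqHAGdmd2ZpmNtnd2iYitcXKFj0JDWPlmeYK5l2d4eplkRnd2VZmWCJBnPKqTS/lImCS4d2iIh2jJmHdmy3AFiFRpmv2CbsYoqlW3doaLpmZ7pmZqkxaqibxZycxiXLV1d0PHd5dpxWd3ZlWpRK3/7N/5uUdEWNVFZ2FXdod3xWZ2VGqla9rKV3bNWWRGefWYaFmXhImHuVVVashYlkaoJzR/hIRlffW1ZHl4llQ0i5mK7WaZZViYQ1afgjN3n5v3ZKlslZlkaomYZGmXdmumNaud+GIk6Gi5hKpbmE3bVmIUd3dnd3ulmlRpvvl0cDNaZKpJdll6hYrvxmZ3d2eGfjNoNJ/qgEZkSKpZdVQ3qs/nqrqpiHZ4X4OWSqjPxFZ2iqlcVll4rFASNFeYd3iLfra2Znv6p3h4qnY4RZxlReo3d3dmZ2ZVREVUQgWlZ3iHmXhnWNRFVV9ld3iId3d3d3d3hmyryJdUjIhKZvdWaU2kd3eIiHd3eIeHdmecxFZErYRadbxlWHnUZ3d4iXd3d3d3ZVR3VHRI+3Omeox1VIbGVnd3eYd3iHd3Z5qWV1W+p3SlS47HRFnJVWd3eJd3iHd3iblmd0r2RWSaKqityq3vdkZ2d4h3iHd3iJp2d1nIZnZrabVqvJdri5V3aIh3h3d2eptWdmmrqIhouqWWZ2VluLl4Z4h4h3h2ialGd3hoyXd52ISWeYl0NHdnZ4h3h3h1eJtld2ZnyFZraEpUZ3Z4/dh2d3l3h3h1eZx1iHVox1ZrR0ZHiGbdx2Z2h3h3h3iFa7yFd4VouWZtNVXcqsyVd2aGeHh3d3iGe5yUanZXrJZcRUm9vJV2eIiGiId3ZmeWZnyUa5VXnaZsUka6eXWJiXhWd4dmd5t3dVZ2e5VWjaR3FWn3a3aXI0V3d3Z2mrZnd2aGWrZVbcZzZ391WpezaraId2WWymZ3d3iFWMpVS8R1qp9TAAAhfHV3ZUp5xldoiHWHRaxWOPZTes9gWHhmaHVnVZp5lpZ3l3i6NZxXVMtVaN9gyqZ3dpVJnLWciHWIhZq6NYxXY214Vp9wzvmZlnVcqFbLdFeHd2m7NoxGZWx4Ro+Ars7sp2VpdmpzKJh2eFecRJ2GZG93RG+QiYd6z/65iqlaWIdniEVbk322Y4xVZs2gNmaHWN+maHRKl3Z5lEd56ndnQ7lUeNighSI0RHu0Vq2VmoeENXvturZnJuhjisck3LqFVFm7mVrWWMk43tyoeJOUStdkq7cMqJqoZjeZyVWLRoDfYjM0QzWTvZhkmpgKh3ipdie2x3Z7SWL2JXd2V5m1a5hTmIgJd3eapxYD5YV7ioL4Rnd2eJmXM0Vjp4pSiHiJuD9RYkZYz6C6ZmdoiImaqHdjqHnRVmeImB+mWUZHz1Gcl0dpqZqqiIhkqZvDiYd4mAr2p6dU6zR66Ddpqal3h3hibLQDWLuqkzrlo6mG2CZ49jdneKdml3hqBxGJhCJsUXunhGua9zV29zZ2WLhnqIh8hJupm8tjScZ7lVeY6Fdl2VZ3V3Vnt2aA=="/>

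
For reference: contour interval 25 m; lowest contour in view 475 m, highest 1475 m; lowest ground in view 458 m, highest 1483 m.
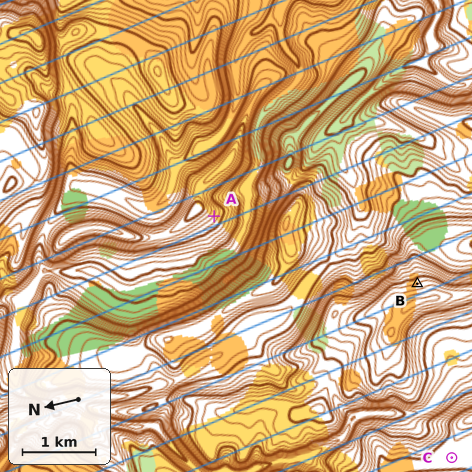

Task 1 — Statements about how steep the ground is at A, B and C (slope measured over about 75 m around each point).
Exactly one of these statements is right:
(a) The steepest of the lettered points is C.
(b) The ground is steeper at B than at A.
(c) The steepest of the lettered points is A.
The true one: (c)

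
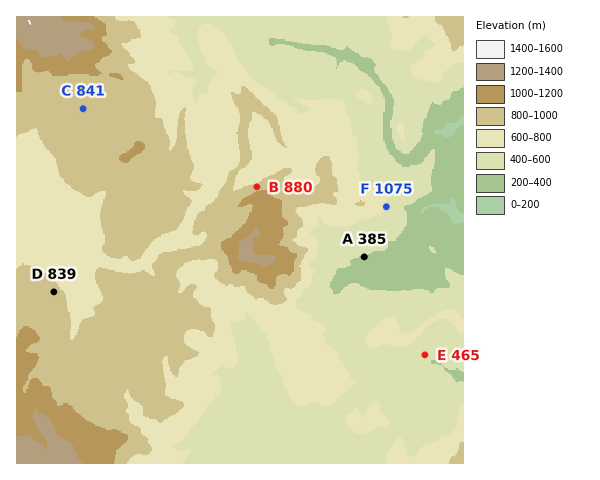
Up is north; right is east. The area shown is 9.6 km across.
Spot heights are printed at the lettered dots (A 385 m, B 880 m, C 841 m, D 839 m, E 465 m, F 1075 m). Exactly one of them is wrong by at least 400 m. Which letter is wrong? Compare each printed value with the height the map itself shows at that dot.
F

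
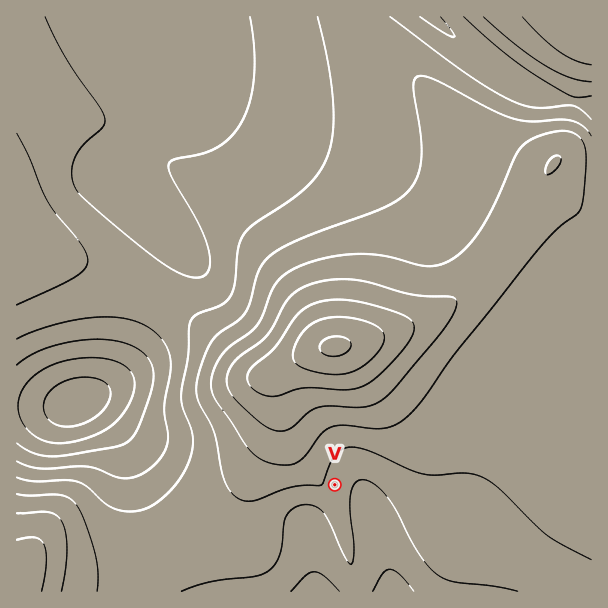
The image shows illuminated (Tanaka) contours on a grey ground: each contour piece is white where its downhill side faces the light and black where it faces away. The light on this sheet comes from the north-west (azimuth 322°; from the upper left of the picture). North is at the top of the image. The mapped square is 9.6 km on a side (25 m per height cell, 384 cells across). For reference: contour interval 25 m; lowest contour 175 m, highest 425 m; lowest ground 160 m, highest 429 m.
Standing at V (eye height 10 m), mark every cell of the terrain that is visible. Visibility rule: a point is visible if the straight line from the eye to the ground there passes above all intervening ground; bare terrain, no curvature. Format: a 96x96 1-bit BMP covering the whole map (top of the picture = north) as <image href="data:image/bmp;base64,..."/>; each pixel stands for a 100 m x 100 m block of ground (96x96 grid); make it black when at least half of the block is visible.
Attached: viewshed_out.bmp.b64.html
<image width="96" height="96" href="data:image/bmp;base64,Qk2+BAAAAAAAAD4AAAAoAAAAYAAAAGAAAAABAAEAAAAAAIAEAAATCwAAEwsAAAIAAAAAAAAA////AAAAAAB///wAAA+AAf4AAAN///wAAB+AA/4AAA9///wAAD/AA/8AAB9///gAAH/AB/8AAH9///AAAH/hj/8AAf8//8AAAP////+AB/8//4AAAf////+AH/8//gAAA//////A//8f+AAAA/////////8f8AAAB/+///////8f4AAAB/4f//////8fwAAAA/wP//////8PwAAAA/gP//////8PAAAAA/gP//////8AAAAAAfAH//////8AAAAAAPgP//////8AAAAAAHgf//////8AAAAAADgf//////8AAAAAAB5///////8AAAAAAAf///4///8AAAAAAAP///gH//8AAAAAAAP///AA//8AAAAAAAP//+AAH/8AAAAAAAP//8AAB/8AAAAAAAP//4AAAP8AAAAAAAf//wAAAD8AAAAAAAf//wAAAAcAAAAAAAf//gAAAAEAAAAAAAf//gAAAAAAAAAAAAf//AAAAAAAAAAAAAf/+AAAAAAAAAAAAA//+AAAAAAAAAAAAB//8AAAAAAAAAAAAB//8AAAAAAAAAAAAA//8AAAAAAAAAAAAAf/8AAAAAAAAAAAAAP/8AAAAAAAAAAAAAH/+AAAAAAAAAAAAAB/8AAAAAAAAAAAAAAAAAAAAAAAAAAAAAAAAAAAAAAAAAAAAAAAAAAAAAAAAAAAAAAAAAAAAAAAAAAAAAAAAAAAAAAAAAAAAAAAAAAAAAAAAAAAAAAAAAAAAAAAAAAAAAAAAAAAAAAAAAAAAAAAAAAAAAAAAAAAAAAAAAAAAAAAAAAAAAAAAAAAAAAAAAAAAAAAAAAAAAAAAAAAAAAAAAAAAAAAAAAAAAAAAAAAAAAAAAAAAAAAAAAAAAAAAAAAAAAAAAAAAAAAAAAAAAAAAAAAAAAAAAAAAAAAAAAAAAAAAAAAAAAAAAAAAAAAAAAAAAAAAAAAAAAAAAAAAAAAAAAAAAAAAAAAAAAAAAAAAAAAAAAAAAAAAAAAAAAAAAAAAAAAAAAAAAAAAAAAAAAAAAAAAAAAAAAAAAAAAAAAAAAAAAAAAAAAAAAAAAAAAAAAAAAAAAAAAAAAAAAAAAAAAAAAAAAAAAAAAAAAAAAAAAAAAAAAAAAAAAAAAAAAAAAAAAAAAAAAAAAAAAAAAAAAAAAAAAAAAAAAAAAAAAAAAAAAAAAAAAAAAAAAAAAAAAAAAAAAAAAAAAAAAAAAAAAAAAAAAAAAAAAAAAAAAAAAAAAAAAAAAAAAAAAAAAAAAAAAAAAAAAAAAAAAAAAAAAAAAAAAAAAAAAAAAAAAAAAAAAAAAAAAAAAAAAAAAAAAAAAAAAAAAAAAAAAAAAAAAAAAAAAAAAAAAAAAAAAAAAAAAAAAAAAAAAAAAAAAAAAAAAAAAAAAAAAAAAAAAAAAAAAAAAAAAAAAAAAAAAAAAAAAAAAAAAAAAAAAAAAAAAAAAAAAAAAAAAAAAAAAAAAAAAAAAAAAAAAAAAAAAAAAAAAAAAAAAAAAAAAAAAAAAAAAAAAAAAAAAAAAAAAAAAAAAAAAAAAAAAA="/>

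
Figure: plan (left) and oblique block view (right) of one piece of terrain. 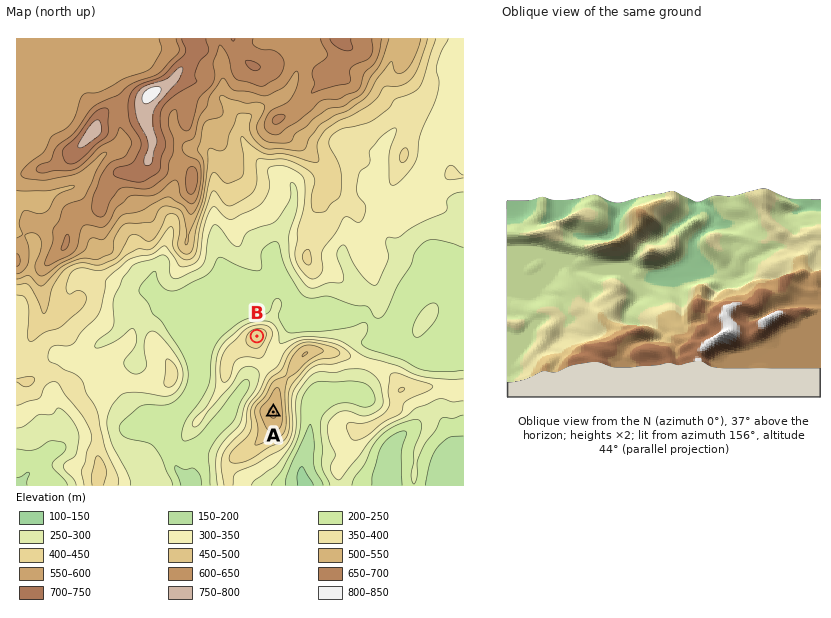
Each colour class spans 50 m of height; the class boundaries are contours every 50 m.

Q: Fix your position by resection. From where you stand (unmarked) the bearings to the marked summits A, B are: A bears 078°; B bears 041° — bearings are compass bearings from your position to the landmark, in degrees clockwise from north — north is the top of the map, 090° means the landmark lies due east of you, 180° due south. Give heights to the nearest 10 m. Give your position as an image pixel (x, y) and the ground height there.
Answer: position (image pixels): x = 172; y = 433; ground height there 210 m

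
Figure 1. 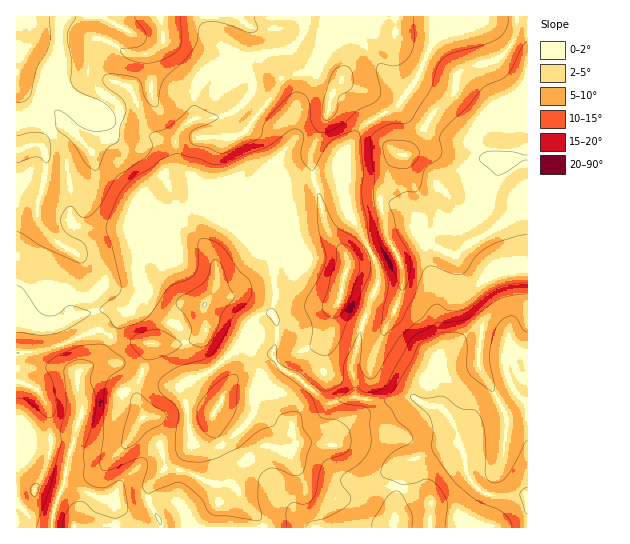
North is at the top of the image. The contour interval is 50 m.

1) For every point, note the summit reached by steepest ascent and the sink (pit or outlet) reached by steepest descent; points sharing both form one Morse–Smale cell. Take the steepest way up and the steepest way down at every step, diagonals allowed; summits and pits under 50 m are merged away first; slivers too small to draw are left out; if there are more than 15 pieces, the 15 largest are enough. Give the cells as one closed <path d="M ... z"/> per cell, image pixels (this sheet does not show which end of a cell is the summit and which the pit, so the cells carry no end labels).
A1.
<path d="M450 16l-433 0-1 303 21 9 14 0 11-4 11-8 29-7 12-1 15 4 8-15 0-32 6-10 20-17-8-17 38-16 8-1 13 9 29 10 15 1 8 4 8-3 24-30 21-11 22-6 2-20 12-23 8-10 37-22 16-22 21-48 14-14z"/><path d="M201 204l-46 17 8 17-20 17-6 10 0 32-8 15-15-4-12 1-29 7-11 8-11 4-14 0-20-8-1 33 27-2 51-20 7 0 21 10 29 2-7 26-8 18 0 8 7 22 8 5 6 13 7 23 0 12-15 16-1 13 15 0 14 4 8 10 6 15 202 0 3-31 9-32 5-5 35-15 14-2-3-14-5-11-12-11-14-3-11-7-9 0-15 4-40-4-16 6-8 0-28-26-16-8-11-13-8 10-7 17-3 8 0 22-5 9-29 25-13 1-14-6-4-16-1-20-7-20 9-7 20-7 17-13 14-14 13-26 8-4 11-2 4-18-3-14 2-34-2-9-4-7-11-7-15-1-29-10z"/><path d="M527 16l-76 0 0 3-14 14-21 48-16 22-37 22-8 10-11 19-3 21 4 30 4 10 12 18 15 29 3 13-2 11-8 16-17 60 3 35 20 4 15 0 15-4 9 0 11 7 15 2-7-23 0-8 10-33-6-20 0-28-12-36 0-13 3-7 15-15 12 4 11-2 9-5 10-11 7-26 11-22-13-2-7-5-7-15 0-6 4-11 11-14 20-8 17-15z"/><path d="M527 85l-16 15-20 8-12 17-3 14 7 15 7 5 13 2-11 22-8 28-9 9-9 5-11 2-12-4-15 15-3 7 0 13 12 36 0 28 6 20-10 33 0 8 7 23 8 8 8 15 3 14-14 2-35 15-5 5-10 38-1 25 134-1z"/><path d="M101 331l-11 1-47 19-27 3 0 93 10-6 45-2 3-3-10 47 38 16 12-2 8 8 7 2 19-6 1-15 15-16 0-12-7-23-6-13-8-5-7-22 0-8 8-18 7-26-29-2z"/><path d="M342 176l-1 3-22 5-21 11-15 22-9 8-9 4 7 6 3 12-2 34 3 14-4 19 4 5 1 20-5 16 10 14 16 8 28 26 8 0 21-6-3-35 11-40 16-43-3-17-15-29-13-20-4-14z"/><path d="M74 436l-3 3-45 2-9 5-1 81 143 1 1-7-11-20-24 6-11-10-12 2-38-16z"/><path d="M243 341l-30 28-12 7-12 3-9 7 7 20 2 27 5 11 12 4 9 0 7-3 26-23 5-9 0-22 10-25 9-12-10-2z"/><path d="M271 313l-6 0-11 6-11 20 2 4 21 10 7-2 4-12-1-20z"/><path d="M163 499l-15 2 12 20 0 6 30 1-7-19-6-6z"/>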